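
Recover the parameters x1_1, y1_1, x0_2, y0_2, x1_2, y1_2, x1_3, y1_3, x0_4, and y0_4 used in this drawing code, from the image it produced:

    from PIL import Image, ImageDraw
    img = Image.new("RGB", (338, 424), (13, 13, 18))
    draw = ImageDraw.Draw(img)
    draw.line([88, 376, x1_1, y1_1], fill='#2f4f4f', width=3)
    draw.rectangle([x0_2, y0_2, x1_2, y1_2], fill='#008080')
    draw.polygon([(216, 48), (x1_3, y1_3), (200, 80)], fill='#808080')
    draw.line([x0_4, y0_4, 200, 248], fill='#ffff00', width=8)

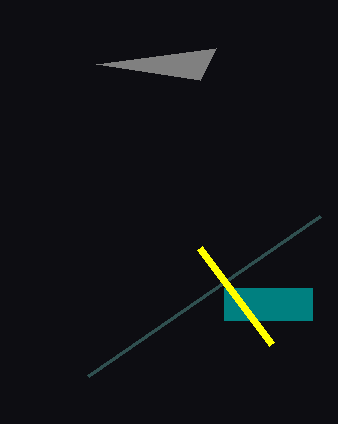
x1_1 = 320, y1_1 = 216, x0_2 = 224, y0_2 = 288, x1_2 = 312, y1_2 = 320, x1_3 = 96, y1_3 = 64, x0_4 = 272, y0_4 = 344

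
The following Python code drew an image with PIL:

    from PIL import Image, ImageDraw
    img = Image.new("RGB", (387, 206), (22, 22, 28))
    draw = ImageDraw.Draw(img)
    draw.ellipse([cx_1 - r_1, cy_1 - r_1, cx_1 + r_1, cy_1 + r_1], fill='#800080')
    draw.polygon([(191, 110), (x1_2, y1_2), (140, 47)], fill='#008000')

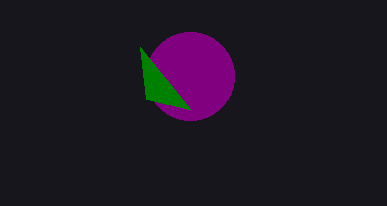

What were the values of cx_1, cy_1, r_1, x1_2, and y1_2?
cx_1 = 190; cy_1 = 76; r_1 = 44; x1_2 = 146; y1_2 = 99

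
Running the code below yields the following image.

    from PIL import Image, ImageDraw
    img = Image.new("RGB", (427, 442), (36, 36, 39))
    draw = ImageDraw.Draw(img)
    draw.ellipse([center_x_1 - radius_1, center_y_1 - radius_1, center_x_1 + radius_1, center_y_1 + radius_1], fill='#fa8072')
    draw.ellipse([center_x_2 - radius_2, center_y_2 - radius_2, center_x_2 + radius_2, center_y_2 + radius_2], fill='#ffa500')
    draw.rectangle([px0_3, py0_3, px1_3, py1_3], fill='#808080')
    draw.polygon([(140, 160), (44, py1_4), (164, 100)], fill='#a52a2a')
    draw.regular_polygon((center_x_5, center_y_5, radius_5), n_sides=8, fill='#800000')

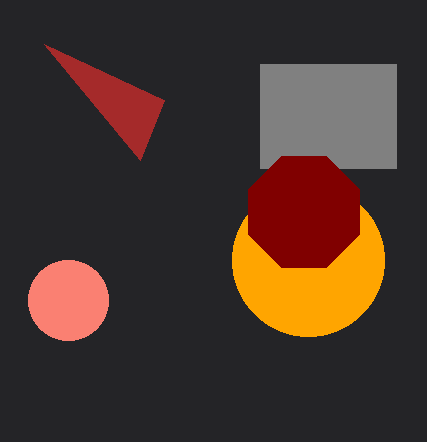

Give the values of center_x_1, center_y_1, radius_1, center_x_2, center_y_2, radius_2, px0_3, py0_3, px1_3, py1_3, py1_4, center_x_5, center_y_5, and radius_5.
center_x_1 = 68; center_y_1 = 300; radius_1 = 40; center_x_2 = 308; center_y_2 = 260; radius_2 = 76; px0_3 = 260; py0_3 = 64; px1_3 = 396; py1_3 = 168; py1_4 = 44; center_x_5 = 304; center_y_5 = 212; radius_5 = 60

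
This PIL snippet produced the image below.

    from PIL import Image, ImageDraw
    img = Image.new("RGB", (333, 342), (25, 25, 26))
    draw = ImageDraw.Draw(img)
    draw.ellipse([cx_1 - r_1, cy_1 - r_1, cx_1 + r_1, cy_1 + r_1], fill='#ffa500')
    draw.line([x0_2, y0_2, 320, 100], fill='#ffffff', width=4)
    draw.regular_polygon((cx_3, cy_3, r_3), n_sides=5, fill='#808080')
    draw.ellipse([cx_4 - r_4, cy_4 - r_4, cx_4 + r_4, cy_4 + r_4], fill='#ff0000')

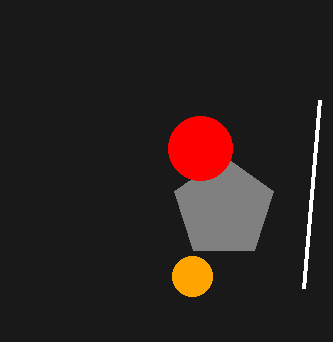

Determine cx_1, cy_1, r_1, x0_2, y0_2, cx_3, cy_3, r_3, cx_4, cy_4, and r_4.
cx_1 = 192
cy_1 = 276
r_1 = 20
x0_2 = 304
y0_2 = 288
cx_3 = 224
cy_3 = 208
r_3 = 52
cx_4 = 200
cy_4 = 148
r_4 = 32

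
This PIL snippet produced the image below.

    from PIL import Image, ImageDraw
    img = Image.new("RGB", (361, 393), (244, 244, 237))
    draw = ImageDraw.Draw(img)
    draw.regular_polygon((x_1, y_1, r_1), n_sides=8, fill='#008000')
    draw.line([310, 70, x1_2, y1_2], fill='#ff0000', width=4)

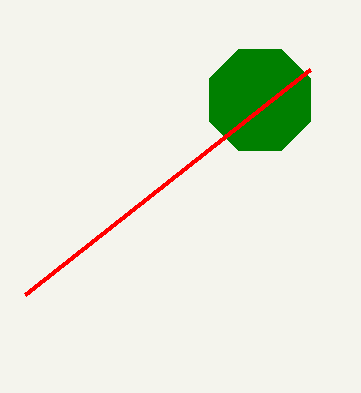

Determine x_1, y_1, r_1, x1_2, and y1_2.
x_1 = 260, y_1 = 100, r_1 = 55, x1_2 = 25, y1_2 = 295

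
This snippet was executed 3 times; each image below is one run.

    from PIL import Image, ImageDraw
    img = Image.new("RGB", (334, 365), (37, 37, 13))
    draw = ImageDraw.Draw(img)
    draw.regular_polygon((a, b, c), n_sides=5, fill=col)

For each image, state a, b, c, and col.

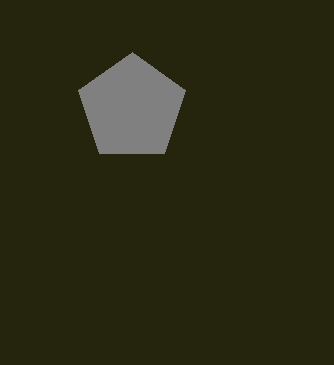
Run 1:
a = 132
b = 108
c = 56
col = 'gray'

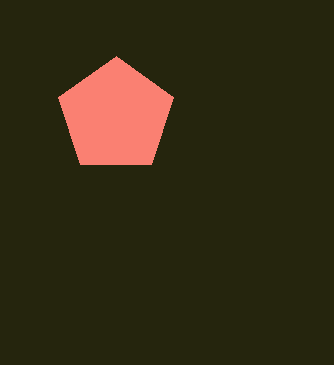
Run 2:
a = 116, b = 116, c = 60, col = 'salmon'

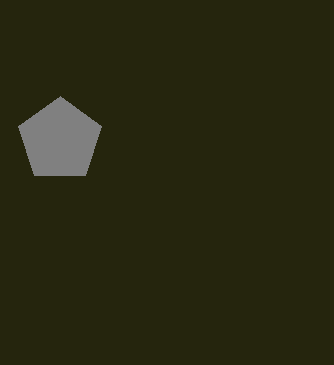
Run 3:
a = 60
b = 140
c = 44
col = 'gray'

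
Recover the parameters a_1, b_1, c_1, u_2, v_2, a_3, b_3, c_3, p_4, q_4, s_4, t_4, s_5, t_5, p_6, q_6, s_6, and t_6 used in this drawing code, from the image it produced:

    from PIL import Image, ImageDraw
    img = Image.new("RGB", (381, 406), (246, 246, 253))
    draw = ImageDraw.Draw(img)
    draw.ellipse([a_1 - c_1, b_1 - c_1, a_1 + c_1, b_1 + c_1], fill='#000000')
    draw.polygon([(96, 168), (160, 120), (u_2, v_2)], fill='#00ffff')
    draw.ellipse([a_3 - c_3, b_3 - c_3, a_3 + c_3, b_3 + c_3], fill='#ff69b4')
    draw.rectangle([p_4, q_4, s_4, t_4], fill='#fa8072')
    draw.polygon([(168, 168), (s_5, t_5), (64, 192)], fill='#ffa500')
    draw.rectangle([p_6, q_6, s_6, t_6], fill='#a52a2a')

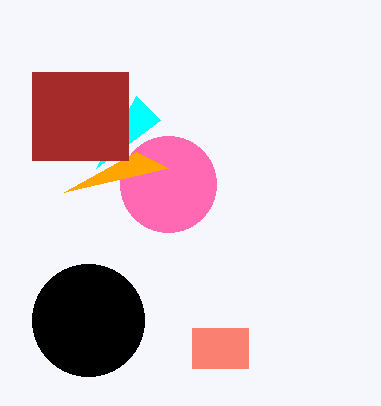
a_1 = 88
b_1 = 320
c_1 = 56
u_2 = 136
v_2 = 96
a_3 = 168
b_3 = 184
c_3 = 48
p_4 = 192
q_4 = 328
s_4 = 248
t_4 = 368
s_5 = 136
t_5 = 152
p_6 = 32
q_6 = 72
s_6 = 128
t_6 = 160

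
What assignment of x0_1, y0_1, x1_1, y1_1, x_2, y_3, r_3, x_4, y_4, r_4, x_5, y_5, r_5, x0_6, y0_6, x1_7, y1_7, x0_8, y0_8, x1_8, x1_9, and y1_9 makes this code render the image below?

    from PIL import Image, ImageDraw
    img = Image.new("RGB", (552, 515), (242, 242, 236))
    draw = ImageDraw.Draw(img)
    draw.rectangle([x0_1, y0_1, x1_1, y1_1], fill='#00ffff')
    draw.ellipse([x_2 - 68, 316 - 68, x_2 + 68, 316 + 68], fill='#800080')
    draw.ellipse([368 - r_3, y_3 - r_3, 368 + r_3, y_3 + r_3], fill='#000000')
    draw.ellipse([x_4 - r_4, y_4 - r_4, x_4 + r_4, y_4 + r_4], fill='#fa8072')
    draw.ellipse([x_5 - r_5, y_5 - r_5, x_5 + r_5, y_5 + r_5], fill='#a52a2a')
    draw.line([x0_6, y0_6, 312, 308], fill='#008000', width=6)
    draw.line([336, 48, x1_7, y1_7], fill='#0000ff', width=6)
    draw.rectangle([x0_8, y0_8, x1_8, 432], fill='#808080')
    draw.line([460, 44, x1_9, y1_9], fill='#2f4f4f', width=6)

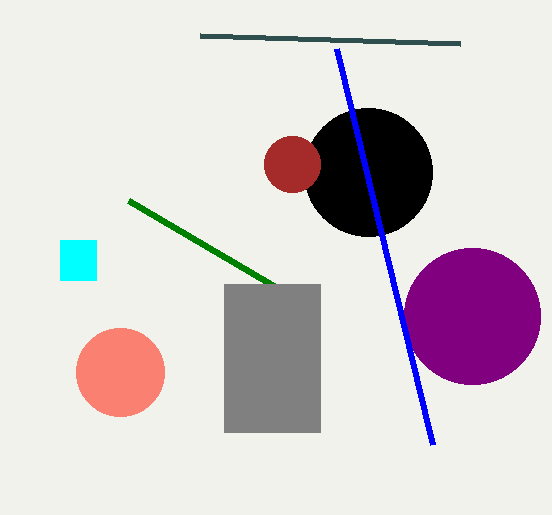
x0_1 = 60; y0_1 = 240; x1_1 = 96; y1_1 = 280; x_2 = 472; y_3 = 172; r_3 = 64; x_4 = 120; y_4 = 372; r_4 = 44; x_5 = 292; y_5 = 164; r_5 = 28; x0_6 = 128; y0_6 = 200; x1_7 = 432; y1_7 = 444; x0_8 = 224; y0_8 = 284; x1_8 = 320; x1_9 = 200; y1_9 = 36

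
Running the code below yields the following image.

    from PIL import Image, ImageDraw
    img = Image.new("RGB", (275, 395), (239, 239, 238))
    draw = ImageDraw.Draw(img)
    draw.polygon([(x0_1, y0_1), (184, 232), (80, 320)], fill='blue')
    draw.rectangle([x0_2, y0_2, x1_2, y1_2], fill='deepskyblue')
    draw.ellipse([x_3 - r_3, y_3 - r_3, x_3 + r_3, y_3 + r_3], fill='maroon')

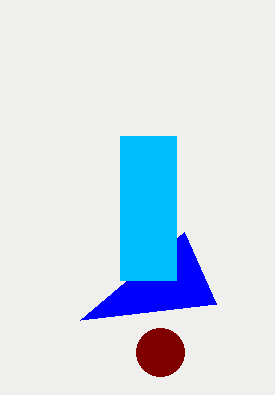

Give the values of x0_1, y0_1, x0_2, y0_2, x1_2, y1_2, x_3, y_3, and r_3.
x0_1 = 216, y0_1 = 304, x0_2 = 120, y0_2 = 136, x1_2 = 176, y1_2 = 280, x_3 = 160, y_3 = 352, r_3 = 24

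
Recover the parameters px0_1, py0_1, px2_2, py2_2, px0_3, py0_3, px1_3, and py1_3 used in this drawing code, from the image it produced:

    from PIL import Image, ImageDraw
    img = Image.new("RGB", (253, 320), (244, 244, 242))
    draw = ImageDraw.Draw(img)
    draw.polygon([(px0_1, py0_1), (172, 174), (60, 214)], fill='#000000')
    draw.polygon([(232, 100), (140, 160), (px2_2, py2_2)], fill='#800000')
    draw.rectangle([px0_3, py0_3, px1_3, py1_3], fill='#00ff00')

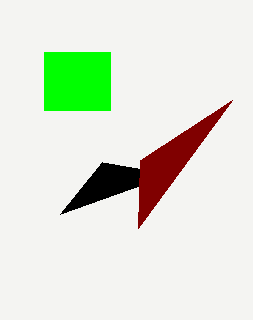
px0_1 = 102, py0_1 = 162, px2_2 = 138, py2_2 = 228, px0_3 = 44, py0_3 = 52, px1_3 = 110, py1_3 = 110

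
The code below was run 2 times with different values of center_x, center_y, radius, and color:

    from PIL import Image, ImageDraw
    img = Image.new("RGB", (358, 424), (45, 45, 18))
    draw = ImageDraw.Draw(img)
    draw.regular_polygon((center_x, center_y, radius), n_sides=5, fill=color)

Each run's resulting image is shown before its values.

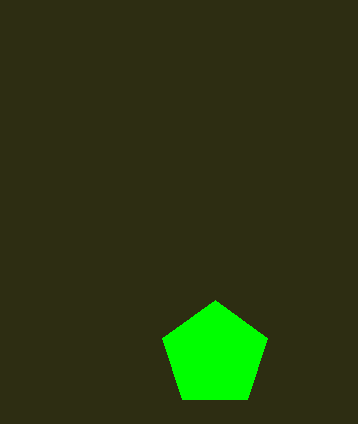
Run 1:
center_x = 215, center_y = 355, radius = 55, color = 'lime'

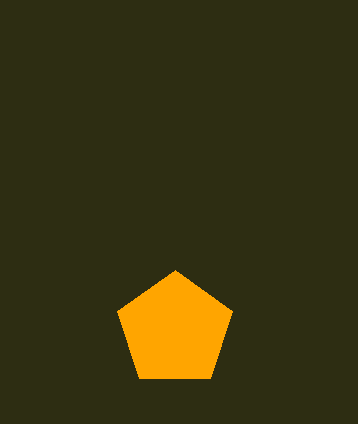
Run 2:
center_x = 175; center_y = 330; radius = 60; color = 'orange'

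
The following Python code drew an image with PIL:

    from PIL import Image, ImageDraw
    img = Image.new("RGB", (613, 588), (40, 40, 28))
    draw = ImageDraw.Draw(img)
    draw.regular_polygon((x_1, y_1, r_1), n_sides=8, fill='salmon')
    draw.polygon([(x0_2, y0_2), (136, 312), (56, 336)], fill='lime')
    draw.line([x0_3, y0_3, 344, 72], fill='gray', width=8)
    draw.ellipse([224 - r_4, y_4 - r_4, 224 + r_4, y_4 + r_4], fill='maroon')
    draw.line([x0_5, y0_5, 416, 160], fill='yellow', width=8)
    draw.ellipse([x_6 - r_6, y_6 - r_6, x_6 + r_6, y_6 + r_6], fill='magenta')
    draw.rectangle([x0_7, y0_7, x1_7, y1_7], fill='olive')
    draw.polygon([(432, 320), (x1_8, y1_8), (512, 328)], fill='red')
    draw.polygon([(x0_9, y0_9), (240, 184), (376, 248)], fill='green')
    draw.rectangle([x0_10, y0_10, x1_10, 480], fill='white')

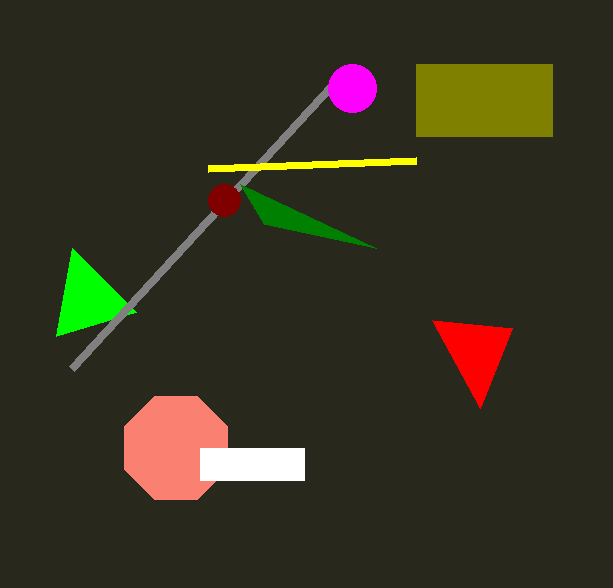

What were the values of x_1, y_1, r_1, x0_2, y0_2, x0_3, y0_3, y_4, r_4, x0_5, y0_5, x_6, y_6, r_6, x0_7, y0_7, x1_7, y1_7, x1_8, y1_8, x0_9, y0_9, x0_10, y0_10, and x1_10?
x_1 = 176, y_1 = 448, r_1 = 56, x0_2 = 72, y0_2 = 248, x0_3 = 72, y0_3 = 368, y_4 = 200, r_4 = 16, x0_5 = 208, y0_5 = 168, x_6 = 352, y_6 = 88, r_6 = 24, x0_7 = 416, y0_7 = 64, x1_7 = 552, y1_7 = 136, x1_8 = 480, y1_8 = 408, x0_9 = 264, y0_9 = 224, x0_10 = 200, y0_10 = 448, x1_10 = 304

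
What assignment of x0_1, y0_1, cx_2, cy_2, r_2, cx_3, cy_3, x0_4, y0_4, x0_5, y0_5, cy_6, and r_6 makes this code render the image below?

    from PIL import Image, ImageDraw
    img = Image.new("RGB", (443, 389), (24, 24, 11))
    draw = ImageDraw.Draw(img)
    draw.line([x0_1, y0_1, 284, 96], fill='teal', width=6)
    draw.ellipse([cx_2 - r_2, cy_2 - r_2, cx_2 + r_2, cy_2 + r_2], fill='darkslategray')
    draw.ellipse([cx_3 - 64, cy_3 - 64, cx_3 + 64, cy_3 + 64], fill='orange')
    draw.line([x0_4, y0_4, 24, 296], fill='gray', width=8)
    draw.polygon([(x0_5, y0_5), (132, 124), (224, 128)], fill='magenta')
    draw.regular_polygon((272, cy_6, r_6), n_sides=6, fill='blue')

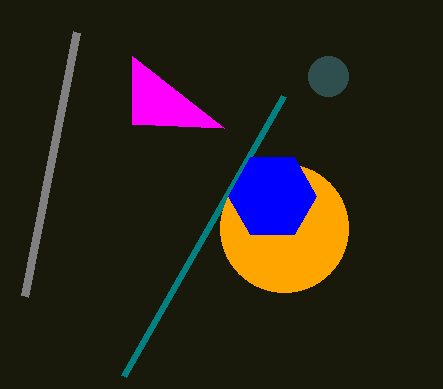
x0_1 = 124
y0_1 = 376
cx_2 = 328
cy_2 = 76
r_2 = 20
cx_3 = 284
cy_3 = 228
x0_4 = 76
y0_4 = 32
x0_5 = 132
y0_5 = 56
cy_6 = 196
r_6 = 44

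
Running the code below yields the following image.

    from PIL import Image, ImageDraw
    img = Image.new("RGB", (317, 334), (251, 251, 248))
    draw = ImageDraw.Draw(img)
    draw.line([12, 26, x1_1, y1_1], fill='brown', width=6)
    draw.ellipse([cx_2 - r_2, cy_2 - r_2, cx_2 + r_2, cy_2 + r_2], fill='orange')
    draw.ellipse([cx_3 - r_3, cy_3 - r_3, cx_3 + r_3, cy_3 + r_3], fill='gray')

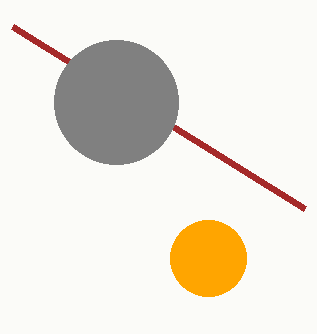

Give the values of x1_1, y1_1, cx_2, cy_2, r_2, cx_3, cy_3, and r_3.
x1_1 = 304
y1_1 = 208
cx_2 = 208
cy_2 = 258
r_2 = 38
cx_3 = 116
cy_3 = 102
r_3 = 62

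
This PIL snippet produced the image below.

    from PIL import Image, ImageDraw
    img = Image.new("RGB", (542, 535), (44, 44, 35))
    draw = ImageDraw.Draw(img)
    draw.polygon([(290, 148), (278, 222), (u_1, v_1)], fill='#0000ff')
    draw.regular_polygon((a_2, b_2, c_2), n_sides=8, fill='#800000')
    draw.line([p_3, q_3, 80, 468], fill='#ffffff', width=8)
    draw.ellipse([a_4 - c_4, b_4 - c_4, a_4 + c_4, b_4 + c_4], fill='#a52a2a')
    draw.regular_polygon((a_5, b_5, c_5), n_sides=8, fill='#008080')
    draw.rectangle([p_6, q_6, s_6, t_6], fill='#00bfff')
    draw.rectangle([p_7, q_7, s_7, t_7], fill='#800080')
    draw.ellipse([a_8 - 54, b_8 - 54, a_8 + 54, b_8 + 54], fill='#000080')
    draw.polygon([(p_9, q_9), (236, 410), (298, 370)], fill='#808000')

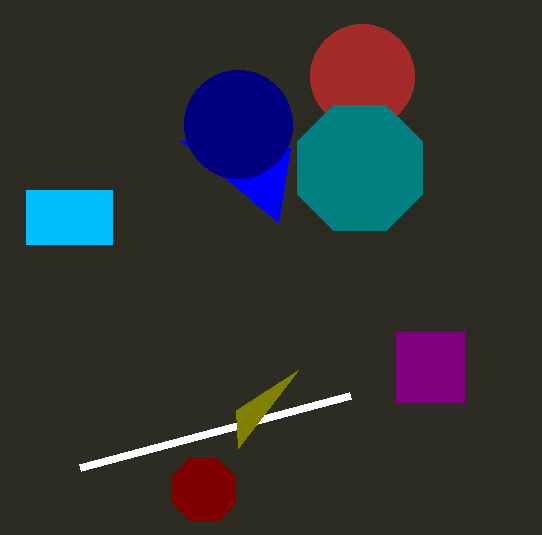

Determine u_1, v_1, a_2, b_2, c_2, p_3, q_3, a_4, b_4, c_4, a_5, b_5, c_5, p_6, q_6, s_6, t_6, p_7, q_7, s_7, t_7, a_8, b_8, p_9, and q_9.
u_1 = 180
v_1 = 140
a_2 = 204
b_2 = 490
c_2 = 34
p_3 = 350
q_3 = 396
a_4 = 362
b_4 = 76
c_4 = 52
a_5 = 360
b_5 = 168
c_5 = 68
p_6 = 26
q_6 = 190
s_6 = 112
t_6 = 244
p_7 = 396
q_7 = 332
s_7 = 464
t_7 = 402
a_8 = 238
b_8 = 124
p_9 = 238
q_9 = 448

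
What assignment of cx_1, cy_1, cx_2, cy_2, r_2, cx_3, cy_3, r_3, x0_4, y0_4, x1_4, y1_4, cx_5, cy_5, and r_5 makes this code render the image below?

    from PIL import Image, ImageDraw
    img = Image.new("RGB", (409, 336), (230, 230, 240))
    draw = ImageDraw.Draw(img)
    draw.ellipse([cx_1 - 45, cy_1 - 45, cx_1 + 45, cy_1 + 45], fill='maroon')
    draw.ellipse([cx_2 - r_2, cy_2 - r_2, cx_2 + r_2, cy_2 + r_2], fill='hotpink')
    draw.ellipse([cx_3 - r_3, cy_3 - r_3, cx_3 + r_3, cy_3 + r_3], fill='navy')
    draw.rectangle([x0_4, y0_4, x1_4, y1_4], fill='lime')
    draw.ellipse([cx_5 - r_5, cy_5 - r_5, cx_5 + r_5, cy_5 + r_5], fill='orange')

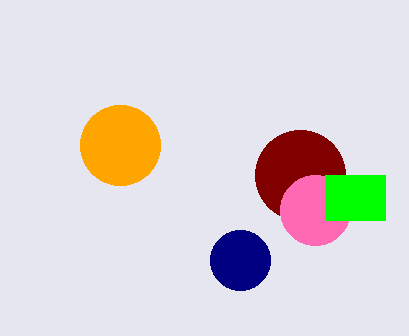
cx_1 = 300; cy_1 = 175; cx_2 = 315; cy_2 = 210; r_2 = 35; cx_3 = 240; cy_3 = 260; r_3 = 30; x0_4 = 325; y0_4 = 175; x1_4 = 385; y1_4 = 220; cx_5 = 120; cy_5 = 145; r_5 = 40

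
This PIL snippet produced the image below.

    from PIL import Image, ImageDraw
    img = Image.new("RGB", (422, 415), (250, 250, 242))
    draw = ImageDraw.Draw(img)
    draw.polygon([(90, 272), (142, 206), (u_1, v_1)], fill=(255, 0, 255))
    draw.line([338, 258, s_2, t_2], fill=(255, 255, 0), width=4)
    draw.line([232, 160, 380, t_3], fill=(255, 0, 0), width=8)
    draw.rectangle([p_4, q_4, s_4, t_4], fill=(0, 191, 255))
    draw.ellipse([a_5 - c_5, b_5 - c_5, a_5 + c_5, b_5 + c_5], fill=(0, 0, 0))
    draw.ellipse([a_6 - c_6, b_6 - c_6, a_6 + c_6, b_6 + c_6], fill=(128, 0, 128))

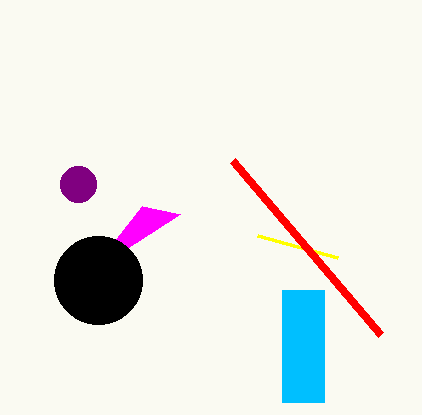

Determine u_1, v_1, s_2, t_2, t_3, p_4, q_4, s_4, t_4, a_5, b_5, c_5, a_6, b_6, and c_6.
u_1 = 180
v_1 = 214
s_2 = 258
t_2 = 236
t_3 = 334
p_4 = 282
q_4 = 290
s_4 = 324
t_4 = 402
a_5 = 98
b_5 = 280
c_5 = 44
a_6 = 78
b_6 = 184
c_6 = 18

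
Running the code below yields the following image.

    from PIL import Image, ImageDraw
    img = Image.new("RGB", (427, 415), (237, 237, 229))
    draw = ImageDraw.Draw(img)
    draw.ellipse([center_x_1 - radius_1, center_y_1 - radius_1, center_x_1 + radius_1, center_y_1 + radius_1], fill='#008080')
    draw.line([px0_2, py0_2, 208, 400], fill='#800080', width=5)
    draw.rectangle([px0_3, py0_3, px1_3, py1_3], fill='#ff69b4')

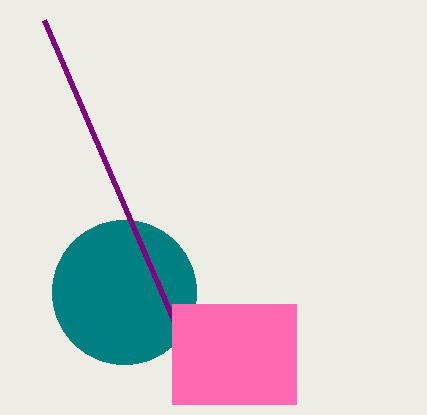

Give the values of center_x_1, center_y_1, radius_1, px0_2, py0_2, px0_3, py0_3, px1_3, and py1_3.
center_x_1 = 124, center_y_1 = 292, radius_1 = 72, px0_2 = 44, py0_2 = 20, px0_3 = 172, py0_3 = 304, px1_3 = 296, py1_3 = 404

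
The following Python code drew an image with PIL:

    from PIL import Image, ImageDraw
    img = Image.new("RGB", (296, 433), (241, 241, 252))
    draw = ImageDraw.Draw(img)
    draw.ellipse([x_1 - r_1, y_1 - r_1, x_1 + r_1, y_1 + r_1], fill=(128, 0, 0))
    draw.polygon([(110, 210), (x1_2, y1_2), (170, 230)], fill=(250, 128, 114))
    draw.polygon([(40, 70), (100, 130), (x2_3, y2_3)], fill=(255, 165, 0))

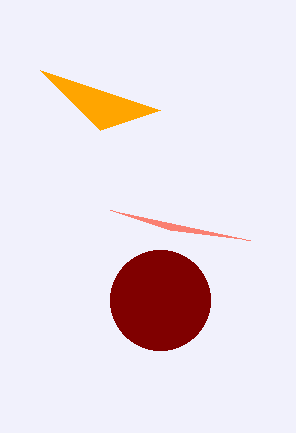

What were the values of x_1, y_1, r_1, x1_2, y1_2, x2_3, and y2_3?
x_1 = 160
y_1 = 300
r_1 = 50
x1_2 = 250
y1_2 = 240
x2_3 = 160
y2_3 = 110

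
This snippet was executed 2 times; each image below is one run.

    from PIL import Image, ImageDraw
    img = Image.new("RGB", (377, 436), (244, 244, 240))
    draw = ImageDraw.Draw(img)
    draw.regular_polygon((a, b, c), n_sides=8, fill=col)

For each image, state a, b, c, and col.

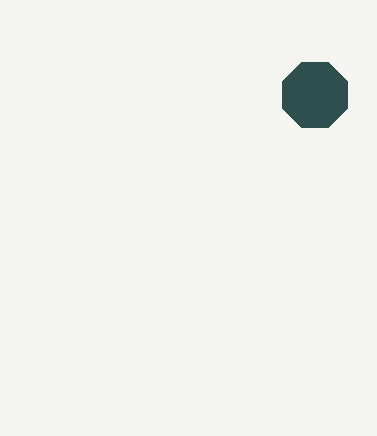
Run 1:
a = 315, b = 95, c = 35, col = 'darkslategray'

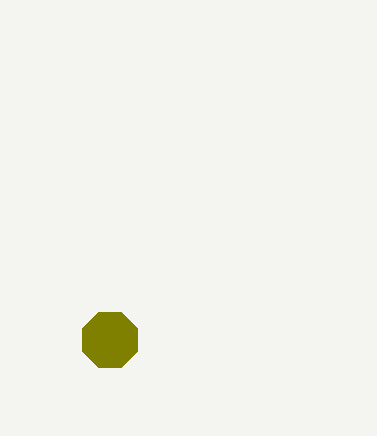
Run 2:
a = 110, b = 340, c = 30, col = 'olive'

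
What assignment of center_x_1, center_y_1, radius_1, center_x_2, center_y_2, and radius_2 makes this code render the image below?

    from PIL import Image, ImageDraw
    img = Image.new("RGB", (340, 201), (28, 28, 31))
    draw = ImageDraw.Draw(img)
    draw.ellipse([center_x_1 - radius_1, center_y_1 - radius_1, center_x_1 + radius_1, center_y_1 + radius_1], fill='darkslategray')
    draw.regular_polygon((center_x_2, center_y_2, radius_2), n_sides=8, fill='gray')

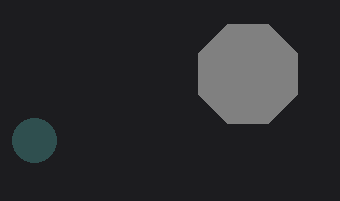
center_x_1 = 34
center_y_1 = 140
radius_1 = 22
center_x_2 = 248
center_y_2 = 74
radius_2 = 54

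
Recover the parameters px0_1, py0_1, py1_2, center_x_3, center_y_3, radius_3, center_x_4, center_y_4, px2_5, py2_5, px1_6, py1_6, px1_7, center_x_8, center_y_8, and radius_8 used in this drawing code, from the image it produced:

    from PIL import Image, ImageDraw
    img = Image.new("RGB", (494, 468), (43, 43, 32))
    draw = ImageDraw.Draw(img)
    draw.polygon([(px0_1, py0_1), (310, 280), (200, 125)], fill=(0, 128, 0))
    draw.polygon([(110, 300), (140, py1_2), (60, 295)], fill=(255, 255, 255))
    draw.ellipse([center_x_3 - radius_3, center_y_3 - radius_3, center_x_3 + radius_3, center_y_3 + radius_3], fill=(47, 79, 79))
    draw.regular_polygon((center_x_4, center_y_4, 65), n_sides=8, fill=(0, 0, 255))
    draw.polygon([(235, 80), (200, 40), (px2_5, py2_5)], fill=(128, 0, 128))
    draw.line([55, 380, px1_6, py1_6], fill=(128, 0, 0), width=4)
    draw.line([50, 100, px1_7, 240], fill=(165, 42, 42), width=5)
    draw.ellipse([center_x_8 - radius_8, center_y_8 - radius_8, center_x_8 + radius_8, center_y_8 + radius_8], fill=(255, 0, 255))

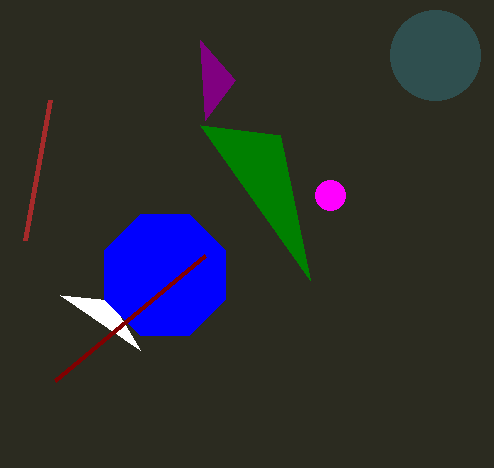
px0_1 = 280
py0_1 = 135
py1_2 = 350
center_x_3 = 435
center_y_3 = 55
radius_3 = 45
center_x_4 = 165
center_y_4 = 275
px2_5 = 205
py2_5 = 120
px1_6 = 205
py1_6 = 255
px1_7 = 25
center_x_8 = 330
center_y_8 = 195
radius_8 = 15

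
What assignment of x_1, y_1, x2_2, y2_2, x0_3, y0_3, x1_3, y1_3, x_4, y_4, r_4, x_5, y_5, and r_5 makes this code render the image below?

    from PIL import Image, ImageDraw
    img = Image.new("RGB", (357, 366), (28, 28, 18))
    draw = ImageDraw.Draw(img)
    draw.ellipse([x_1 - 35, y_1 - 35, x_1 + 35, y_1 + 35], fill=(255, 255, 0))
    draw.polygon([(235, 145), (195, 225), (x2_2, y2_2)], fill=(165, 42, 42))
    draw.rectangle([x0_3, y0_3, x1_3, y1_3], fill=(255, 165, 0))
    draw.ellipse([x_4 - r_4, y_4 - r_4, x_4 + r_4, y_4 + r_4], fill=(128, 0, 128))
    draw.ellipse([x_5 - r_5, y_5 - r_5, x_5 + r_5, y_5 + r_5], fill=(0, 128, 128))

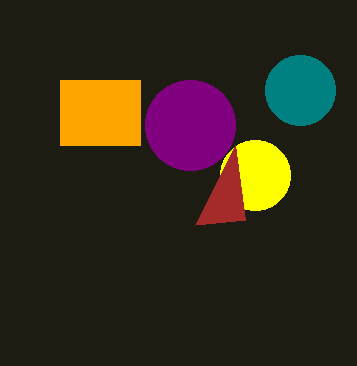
x_1 = 255
y_1 = 175
x2_2 = 245
y2_2 = 220
x0_3 = 60
y0_3 = 80
x1_3 = 140
y1_3 = 145
x_4 = 190
y_4 = 125
r_4 = 45
x_5 = 300
y_5 = 90
r_5 = 35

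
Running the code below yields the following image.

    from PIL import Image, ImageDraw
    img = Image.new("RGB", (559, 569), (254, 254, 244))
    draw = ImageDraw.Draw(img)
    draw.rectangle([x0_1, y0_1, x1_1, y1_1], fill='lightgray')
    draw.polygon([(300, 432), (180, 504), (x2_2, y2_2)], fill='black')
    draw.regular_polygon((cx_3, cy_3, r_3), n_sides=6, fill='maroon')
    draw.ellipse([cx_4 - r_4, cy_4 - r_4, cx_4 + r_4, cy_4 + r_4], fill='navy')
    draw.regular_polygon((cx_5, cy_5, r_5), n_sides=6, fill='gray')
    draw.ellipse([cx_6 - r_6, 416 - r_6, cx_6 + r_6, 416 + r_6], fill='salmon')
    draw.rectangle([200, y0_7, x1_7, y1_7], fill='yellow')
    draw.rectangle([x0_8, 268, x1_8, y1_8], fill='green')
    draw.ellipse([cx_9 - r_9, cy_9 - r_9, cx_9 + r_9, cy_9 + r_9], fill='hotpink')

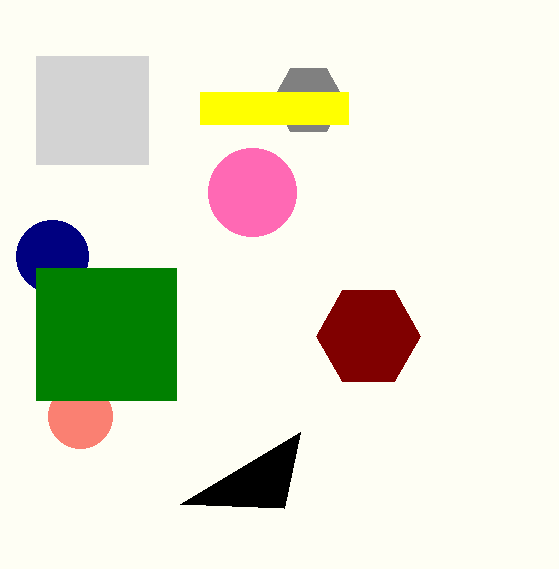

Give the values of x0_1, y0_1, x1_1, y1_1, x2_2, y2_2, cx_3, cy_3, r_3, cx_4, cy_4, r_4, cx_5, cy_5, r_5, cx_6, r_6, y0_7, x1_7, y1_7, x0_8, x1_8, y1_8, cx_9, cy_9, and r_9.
x0_1 = 36
y0_1 = 56
x1_1 = 148
y1_1 = 164
x2_2 = 284
y2_2 = 508
cx_3 = 368
cy_3 = 336
r_3 = 52
cx_4 = 52
cy_4 = 256
r_4 = 36
cx_5 = 308
cy_5 = 100
r_5 = 36
cx_6 = 80
r_6 = 32
y0_7 = 92
x1_7 = 348
y1_7 = 124
x0_8 = 36
x1_8 = 176
y1_8 = 400
cx_9 = 252
cy_9 = 192
r_9 = 44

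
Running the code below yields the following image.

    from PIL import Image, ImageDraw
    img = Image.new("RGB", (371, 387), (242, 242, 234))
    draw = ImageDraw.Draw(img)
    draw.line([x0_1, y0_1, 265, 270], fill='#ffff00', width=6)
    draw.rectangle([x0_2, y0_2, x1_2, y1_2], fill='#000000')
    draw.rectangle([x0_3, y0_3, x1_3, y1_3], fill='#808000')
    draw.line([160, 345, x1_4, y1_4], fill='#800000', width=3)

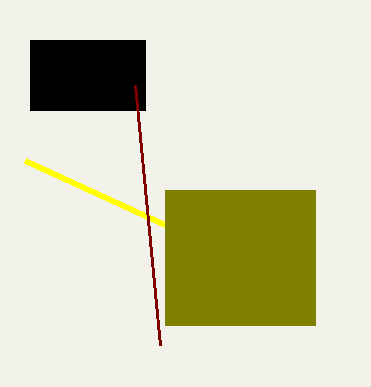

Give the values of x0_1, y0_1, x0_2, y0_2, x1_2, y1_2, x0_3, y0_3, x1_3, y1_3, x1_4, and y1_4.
x0_1 = 25, y0_1 = 160, x0_2 = 30, y0_2 = 40, x1_2 = 145, y1_2 = 110, x0_3 = 165, y0_3 = 190, x1_3 = 315, y1_3 = 325, x1_4 = 135, y1_4 = 85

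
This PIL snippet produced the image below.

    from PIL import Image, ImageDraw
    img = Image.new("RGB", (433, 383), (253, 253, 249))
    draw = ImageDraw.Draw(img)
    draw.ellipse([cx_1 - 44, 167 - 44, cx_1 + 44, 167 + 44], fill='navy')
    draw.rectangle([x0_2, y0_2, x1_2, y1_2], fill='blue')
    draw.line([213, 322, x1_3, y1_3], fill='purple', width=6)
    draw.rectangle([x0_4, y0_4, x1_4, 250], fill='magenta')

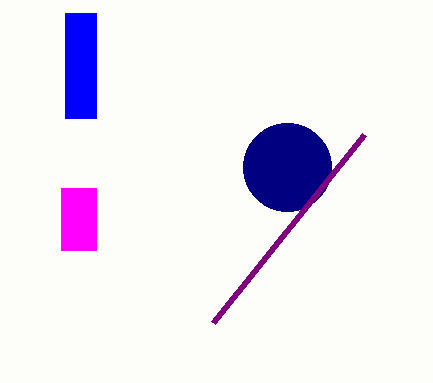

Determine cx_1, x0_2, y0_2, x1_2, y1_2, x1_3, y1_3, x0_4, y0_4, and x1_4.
cx_1 = 287, x0_2 = 65, y0_2 = 13, x1_2 = 96, y1_2 = 118, x1_3 = 364, y1_3 = 134, x0_4 = 61, y0_4 = 188, x1_4 = 96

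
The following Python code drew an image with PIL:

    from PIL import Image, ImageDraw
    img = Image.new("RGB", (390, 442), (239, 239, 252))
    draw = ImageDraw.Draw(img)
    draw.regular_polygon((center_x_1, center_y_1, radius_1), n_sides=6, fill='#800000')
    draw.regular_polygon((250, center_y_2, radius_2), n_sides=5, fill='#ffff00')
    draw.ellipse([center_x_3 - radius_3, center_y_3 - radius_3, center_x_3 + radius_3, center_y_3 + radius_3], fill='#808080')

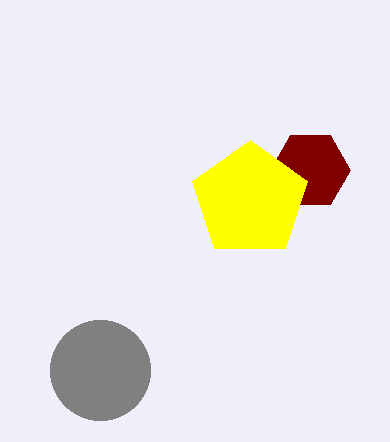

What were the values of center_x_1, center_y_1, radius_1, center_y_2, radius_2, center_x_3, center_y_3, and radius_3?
center_x_1 = 310
center_y_1 = 170
radius_1 = 40
center_y_2 = 200
radius_2 = 60
center_x_3 = 100
center_y_3 = 370
radius_3 = 50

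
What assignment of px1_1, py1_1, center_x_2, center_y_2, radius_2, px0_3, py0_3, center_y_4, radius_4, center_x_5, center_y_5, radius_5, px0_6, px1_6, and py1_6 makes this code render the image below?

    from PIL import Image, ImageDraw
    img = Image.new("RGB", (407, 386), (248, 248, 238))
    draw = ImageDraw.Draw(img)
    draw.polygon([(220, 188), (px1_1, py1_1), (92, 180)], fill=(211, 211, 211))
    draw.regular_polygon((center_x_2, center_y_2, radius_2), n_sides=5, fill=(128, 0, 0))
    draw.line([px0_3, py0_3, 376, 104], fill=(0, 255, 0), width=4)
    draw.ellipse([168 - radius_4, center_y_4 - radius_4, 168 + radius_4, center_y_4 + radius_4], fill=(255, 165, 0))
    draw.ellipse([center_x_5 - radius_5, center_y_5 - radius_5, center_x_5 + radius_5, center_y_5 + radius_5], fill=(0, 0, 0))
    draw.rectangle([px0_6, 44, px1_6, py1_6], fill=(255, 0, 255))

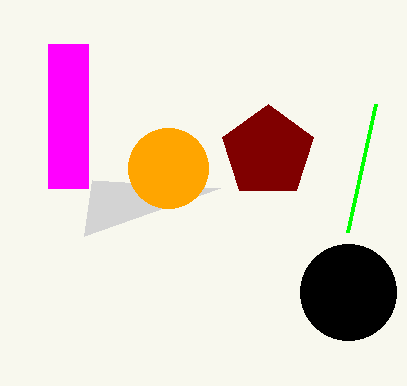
px1_1 = 84; py1_1 = 236; center_x_2 = 268; center_y_2 = 152; radius_2 = 48; px0_3 = 348; py0_3 = 232; center_y_4 = 168; radius_4 = 40; center_x_5 = 348; center_y_5 = 292; radius_5 = 48; px0_6 = 48; px1_6 = 88; py1_6 = 188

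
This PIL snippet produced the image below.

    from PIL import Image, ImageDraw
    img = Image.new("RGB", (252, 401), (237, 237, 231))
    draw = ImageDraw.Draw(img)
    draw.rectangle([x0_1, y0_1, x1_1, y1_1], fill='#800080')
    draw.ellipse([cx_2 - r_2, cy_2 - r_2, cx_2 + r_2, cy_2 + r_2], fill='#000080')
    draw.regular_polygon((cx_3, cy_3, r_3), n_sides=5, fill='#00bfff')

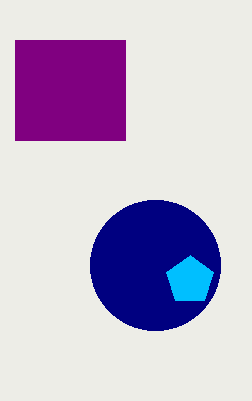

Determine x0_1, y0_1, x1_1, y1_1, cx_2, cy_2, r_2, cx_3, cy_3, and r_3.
x0_1 = 15; y0_1 = 40; x1_1 = 125; y1_1 = 140; cx_2 = 155; cy_2 = 265; r_2 = 65; cx_3 = 190; cy_3 = 280; r_3 = 25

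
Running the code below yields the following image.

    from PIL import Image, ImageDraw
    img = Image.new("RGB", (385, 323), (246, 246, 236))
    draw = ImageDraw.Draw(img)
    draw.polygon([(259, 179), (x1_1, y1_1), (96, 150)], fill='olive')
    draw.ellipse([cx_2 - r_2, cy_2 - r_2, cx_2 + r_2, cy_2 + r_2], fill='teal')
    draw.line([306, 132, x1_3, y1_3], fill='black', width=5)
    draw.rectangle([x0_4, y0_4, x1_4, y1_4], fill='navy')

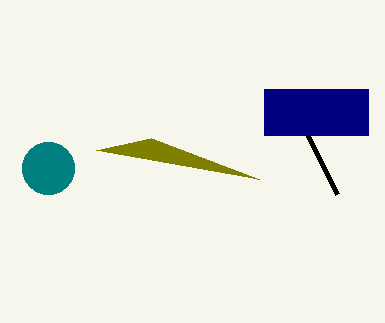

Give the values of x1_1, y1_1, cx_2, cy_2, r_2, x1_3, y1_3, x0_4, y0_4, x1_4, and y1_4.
x1_1 = 151; y1_1 = 138; cx_2 = 48; cy_2 = 168; r_2 = 26; x1_3 = 337; y1_3 = 194; x0_4 = 264; y0_4 = 89; x1_4 = 368; y1_4 = 135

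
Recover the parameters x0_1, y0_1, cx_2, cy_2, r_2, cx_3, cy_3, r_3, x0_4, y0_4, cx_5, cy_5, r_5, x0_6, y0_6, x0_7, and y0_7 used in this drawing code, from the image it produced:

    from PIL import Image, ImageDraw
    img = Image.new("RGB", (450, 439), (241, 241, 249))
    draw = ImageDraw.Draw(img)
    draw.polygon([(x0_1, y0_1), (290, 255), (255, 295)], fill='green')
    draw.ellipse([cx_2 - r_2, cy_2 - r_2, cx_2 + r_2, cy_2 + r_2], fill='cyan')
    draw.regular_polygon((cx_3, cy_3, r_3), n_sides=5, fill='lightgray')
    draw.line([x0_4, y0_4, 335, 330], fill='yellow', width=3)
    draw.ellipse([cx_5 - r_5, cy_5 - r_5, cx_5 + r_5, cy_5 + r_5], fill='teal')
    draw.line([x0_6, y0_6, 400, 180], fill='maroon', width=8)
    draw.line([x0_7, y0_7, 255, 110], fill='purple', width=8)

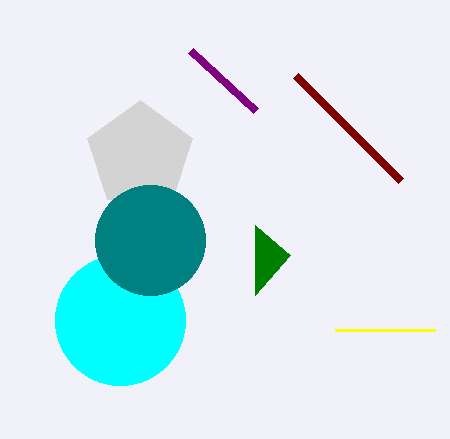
x0_1 = 255
y0_1 = 225
cx_2 = 120
cy_2 = 320
r_2 = 65
cx_3 = 140
cy_3 = 155
r_3 = 55
x0_4 = 435
y0_4 = 330
cx_5 = 150
cy_5 = 240
r_5 = 55
x0_6 = 295
y0_6 = 75
x0_7 = 190
y0_7 = 50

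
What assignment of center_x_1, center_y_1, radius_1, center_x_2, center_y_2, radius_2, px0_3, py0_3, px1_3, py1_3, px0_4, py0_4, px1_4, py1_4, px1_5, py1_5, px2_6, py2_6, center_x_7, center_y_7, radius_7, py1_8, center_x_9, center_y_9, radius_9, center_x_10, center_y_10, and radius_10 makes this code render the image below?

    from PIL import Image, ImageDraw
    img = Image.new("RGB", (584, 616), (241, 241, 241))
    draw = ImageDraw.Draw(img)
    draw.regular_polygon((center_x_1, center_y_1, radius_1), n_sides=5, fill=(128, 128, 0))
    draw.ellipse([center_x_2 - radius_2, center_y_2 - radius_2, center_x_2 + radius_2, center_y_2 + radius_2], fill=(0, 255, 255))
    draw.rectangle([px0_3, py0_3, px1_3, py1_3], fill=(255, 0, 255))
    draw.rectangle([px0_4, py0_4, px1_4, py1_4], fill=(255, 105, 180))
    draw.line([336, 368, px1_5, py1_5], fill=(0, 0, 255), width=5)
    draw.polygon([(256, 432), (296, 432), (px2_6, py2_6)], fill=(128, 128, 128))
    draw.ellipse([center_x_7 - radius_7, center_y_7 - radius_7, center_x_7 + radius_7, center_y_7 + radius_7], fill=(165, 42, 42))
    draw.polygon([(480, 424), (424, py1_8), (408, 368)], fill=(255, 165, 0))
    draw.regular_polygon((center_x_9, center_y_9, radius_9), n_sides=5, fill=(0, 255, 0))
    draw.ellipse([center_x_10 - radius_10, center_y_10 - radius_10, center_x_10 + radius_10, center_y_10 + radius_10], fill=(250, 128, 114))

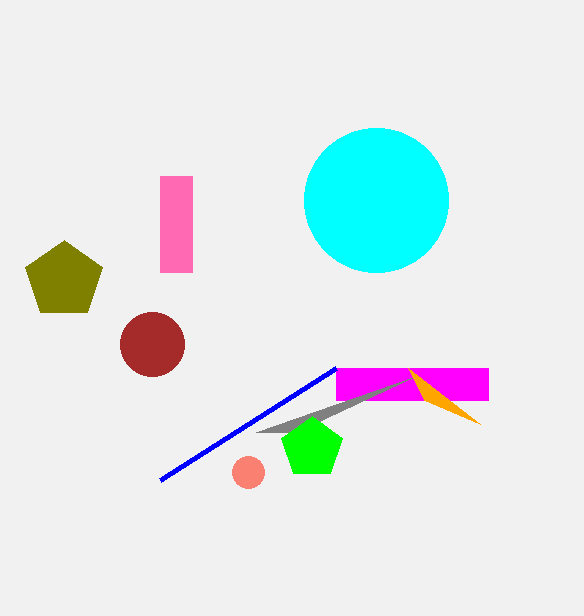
center_x_1 = 64
center_y_1 = 280
radius_1 = 40
center_x_2 = 376
center_y_2 = 200
radius_2 = 72
px0_3 = 336
py0_3 = 368
px1_3 = 488
py1_3 = 400
px0_4 = 160
py0_4 = 176
px1_4 = 192
py1_4 = 272
px1_5 = 160
py1_5 = 480
px2_6 = 416
py2_6 = 376
center_x_7 = 152
center_y_7 = 344
radius_7 = 32
py1_8 = 400
center_x_9 = 312
center_y_9 = 448
radius_9 = 32
center_x_10 = 248
center_y_10 = 472
radius_10 = 16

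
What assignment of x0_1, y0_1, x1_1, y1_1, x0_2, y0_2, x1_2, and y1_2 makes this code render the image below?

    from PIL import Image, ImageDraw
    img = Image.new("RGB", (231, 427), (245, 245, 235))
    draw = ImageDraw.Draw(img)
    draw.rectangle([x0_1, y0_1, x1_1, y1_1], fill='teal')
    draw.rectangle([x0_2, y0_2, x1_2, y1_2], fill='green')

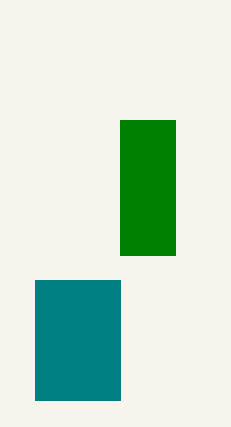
x0_1 = 35; y0_1 = 280; x1_1 = 120; y1_1 = 400; x0_2 = 120; y0_2 = 120; x1_2 = 175; y1_2 = 255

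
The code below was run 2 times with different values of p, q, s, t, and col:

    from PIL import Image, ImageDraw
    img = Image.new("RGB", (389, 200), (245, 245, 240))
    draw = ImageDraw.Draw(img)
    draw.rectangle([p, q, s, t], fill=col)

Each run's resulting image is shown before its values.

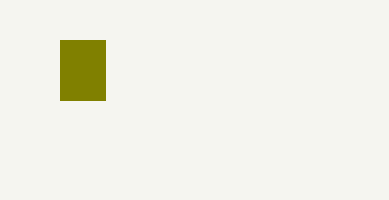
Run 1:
p = 60
q = 40
s = 105
t = 100
col = 'olive'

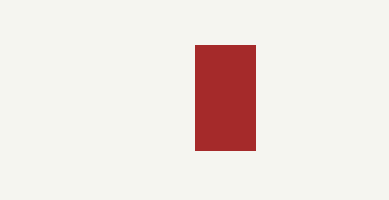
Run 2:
p = 195, q = 45, s = 255, t = 150, col = 'brown'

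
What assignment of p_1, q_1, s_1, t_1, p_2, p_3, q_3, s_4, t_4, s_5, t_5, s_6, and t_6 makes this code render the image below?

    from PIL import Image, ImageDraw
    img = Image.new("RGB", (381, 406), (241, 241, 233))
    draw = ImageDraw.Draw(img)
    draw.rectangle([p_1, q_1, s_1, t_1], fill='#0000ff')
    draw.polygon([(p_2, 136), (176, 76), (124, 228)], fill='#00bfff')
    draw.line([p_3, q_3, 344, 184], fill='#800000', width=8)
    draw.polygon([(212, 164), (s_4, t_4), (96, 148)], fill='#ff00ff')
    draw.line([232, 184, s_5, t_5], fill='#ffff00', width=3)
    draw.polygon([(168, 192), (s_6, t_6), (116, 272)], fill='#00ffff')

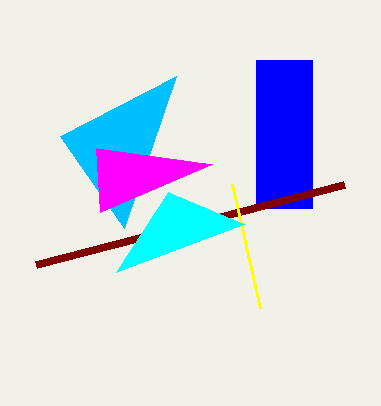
p_1 = 256, q_1 = 60, s_1 = 312, t_1 = 208, p_2 = 60, p_3 = 36, q_3 = 264, s_4 = 100, t_4 = 212, s_5 = 260, t_5 = 308, s_6 = 244, t_6 = 224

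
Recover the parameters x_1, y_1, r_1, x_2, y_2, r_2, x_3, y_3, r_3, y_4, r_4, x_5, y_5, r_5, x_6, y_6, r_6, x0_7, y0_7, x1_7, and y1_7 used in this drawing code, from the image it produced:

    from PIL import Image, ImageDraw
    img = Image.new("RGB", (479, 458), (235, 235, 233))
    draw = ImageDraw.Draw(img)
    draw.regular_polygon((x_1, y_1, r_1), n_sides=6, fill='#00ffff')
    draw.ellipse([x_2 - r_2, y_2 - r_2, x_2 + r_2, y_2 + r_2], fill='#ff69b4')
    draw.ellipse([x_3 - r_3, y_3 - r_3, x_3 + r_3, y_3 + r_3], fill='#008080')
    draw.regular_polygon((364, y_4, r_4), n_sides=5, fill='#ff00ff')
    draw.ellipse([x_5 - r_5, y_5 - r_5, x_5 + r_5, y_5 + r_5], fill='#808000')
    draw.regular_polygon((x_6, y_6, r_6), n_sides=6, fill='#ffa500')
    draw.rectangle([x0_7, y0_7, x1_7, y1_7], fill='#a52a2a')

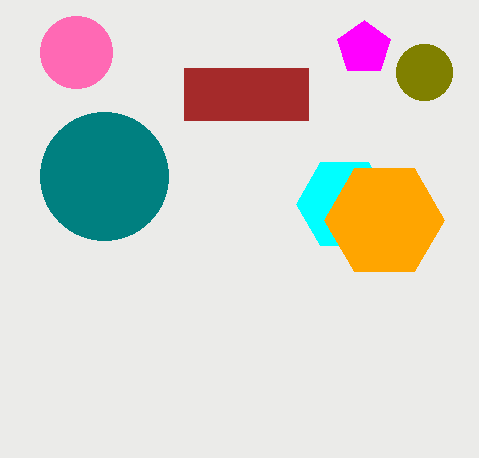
x_1 = 344; y_1 = 204; r_1 = 48; x_2 = 76; y_2 = 52; r_2 = 36; x_3 = 104; y_3 = 176; r_3 = 64; y_4 = 48; r_4 = 28; x_5 = 424; y_5 = 72; r_5 = 28; x_6 = 384; y_6 = 220; r_6 = 60; x0_7 = 184; y0_7 = 68; x1_7 = 308; y1_7 = 120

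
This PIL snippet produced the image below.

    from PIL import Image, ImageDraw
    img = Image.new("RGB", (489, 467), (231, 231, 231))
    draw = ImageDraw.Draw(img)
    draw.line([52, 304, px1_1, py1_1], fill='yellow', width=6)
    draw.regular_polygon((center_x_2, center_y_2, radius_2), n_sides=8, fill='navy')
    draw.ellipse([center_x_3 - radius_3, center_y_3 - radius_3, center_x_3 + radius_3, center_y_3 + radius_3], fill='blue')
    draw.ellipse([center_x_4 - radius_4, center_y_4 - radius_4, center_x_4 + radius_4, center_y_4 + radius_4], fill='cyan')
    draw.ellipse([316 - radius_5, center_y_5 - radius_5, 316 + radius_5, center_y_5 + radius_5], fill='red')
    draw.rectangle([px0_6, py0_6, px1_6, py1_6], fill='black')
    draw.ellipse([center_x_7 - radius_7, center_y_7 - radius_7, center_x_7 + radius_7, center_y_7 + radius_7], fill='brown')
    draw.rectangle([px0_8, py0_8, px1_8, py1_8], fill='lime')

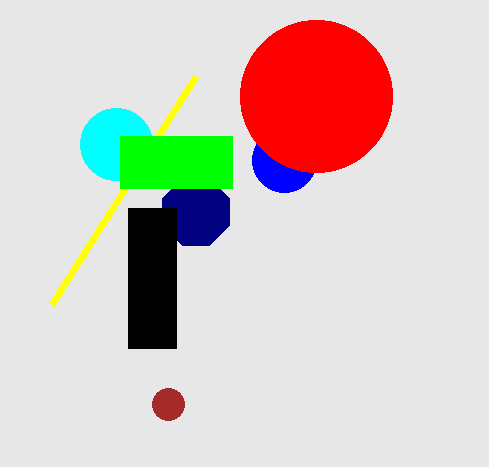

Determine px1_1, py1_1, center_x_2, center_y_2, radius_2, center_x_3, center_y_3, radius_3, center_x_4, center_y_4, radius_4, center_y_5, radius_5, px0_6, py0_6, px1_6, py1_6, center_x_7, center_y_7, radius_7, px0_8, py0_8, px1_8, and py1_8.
px1_1 = 196, py1_1 = 76, center_x_2 = 196, center_y_2 = 212, radius_2 = 36, center_x_3 = 284, center_y_3 = 160, radius_3 = 32, center_x_4 = 116, center_y_4 = 144, radius_4 = 36, center_y_5 = 96, radius_5 = 76, px0_6 = 128, py0_6 = 208, px1_6 = 176, py1_6 = 348, center_x_7 = 168, center_y_7 = 404, radius_7 = 16, px0_8 = 120, py0_8 = 136, px1_8 = 232, py1_8 = 188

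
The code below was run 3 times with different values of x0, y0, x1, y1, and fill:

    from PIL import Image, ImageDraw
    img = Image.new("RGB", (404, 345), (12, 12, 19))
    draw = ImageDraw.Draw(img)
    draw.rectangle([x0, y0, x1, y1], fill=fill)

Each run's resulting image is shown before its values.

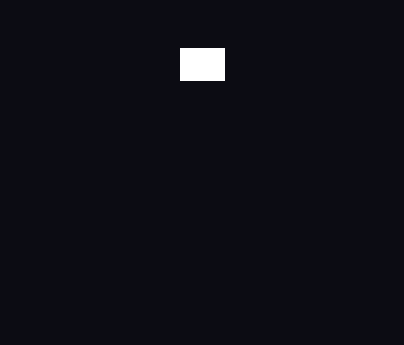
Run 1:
x0 = 180; y0 = 48; x1 = 224; y1 = 80; fill = 'white'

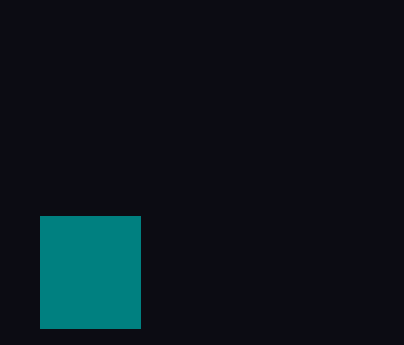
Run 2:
x0 = 40; y0 = 216; x1 = 140; y1 = 328; fill = 'teal'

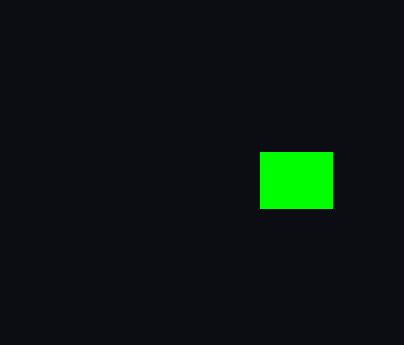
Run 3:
x0 = 260, y0 = 152, x1 = 332, y1 = 208, fill = 'lime'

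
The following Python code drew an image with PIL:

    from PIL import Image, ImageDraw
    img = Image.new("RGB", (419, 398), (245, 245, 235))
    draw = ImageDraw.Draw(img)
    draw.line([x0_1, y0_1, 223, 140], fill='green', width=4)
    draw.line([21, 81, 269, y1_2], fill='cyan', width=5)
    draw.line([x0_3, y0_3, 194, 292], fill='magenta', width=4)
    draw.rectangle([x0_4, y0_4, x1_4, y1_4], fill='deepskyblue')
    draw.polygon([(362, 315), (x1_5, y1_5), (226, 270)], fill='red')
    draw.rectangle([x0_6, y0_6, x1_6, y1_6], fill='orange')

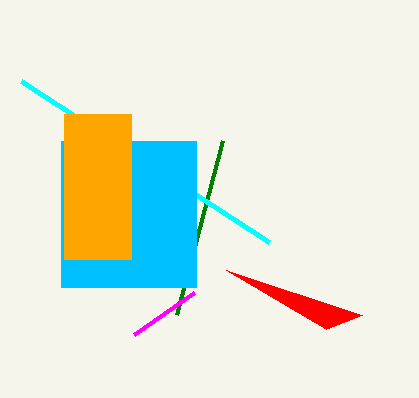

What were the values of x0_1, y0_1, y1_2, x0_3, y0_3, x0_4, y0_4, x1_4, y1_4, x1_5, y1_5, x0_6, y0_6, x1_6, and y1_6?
x0_1 = 177
y0_1 = 314
y1_2 = 242
x0_3 = 134
y0_3 = 334
x0_4 = 61
y0_4 = 141
x1_4 = 196
y1_4 = 287
x1_5 = 326
y1_5 = 329
x0_6 = 64
y0_6 = 114
x1_6 = 131
y1_6 = 259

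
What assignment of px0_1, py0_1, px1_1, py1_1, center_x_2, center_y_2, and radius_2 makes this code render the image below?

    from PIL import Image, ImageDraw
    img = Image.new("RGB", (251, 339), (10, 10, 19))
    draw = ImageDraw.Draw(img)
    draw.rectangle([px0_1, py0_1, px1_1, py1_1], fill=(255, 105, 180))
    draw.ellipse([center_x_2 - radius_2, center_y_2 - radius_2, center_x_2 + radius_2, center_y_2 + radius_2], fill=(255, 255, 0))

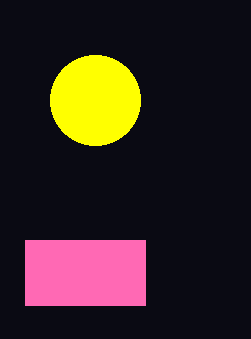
px0_1 = 25; py0_1 = 240; px1_1 = 145; py1_1 = 305; center_x_2 = 95; center_y_2 = 100; radius_2 = 45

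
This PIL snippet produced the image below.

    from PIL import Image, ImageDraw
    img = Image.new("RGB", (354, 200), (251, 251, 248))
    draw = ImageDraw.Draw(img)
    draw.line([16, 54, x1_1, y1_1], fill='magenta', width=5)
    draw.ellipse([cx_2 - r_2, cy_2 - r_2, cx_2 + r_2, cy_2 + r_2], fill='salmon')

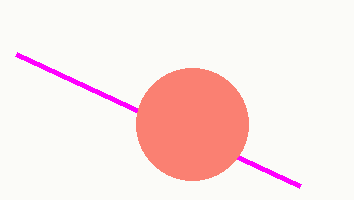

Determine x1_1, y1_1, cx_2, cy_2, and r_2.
x1_1 = 300, y1_1 = 186, cx_2 = 192, cy_2 = 124, r_2 = 56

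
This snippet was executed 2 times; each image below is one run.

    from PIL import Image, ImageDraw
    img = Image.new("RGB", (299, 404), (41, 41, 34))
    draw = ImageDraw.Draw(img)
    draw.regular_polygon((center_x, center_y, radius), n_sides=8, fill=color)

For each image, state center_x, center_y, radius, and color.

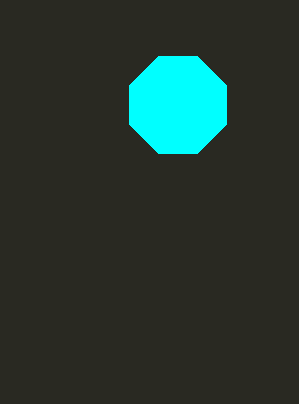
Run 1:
center_x = 178; center_y = 105; radius = 52; color = 'cyan'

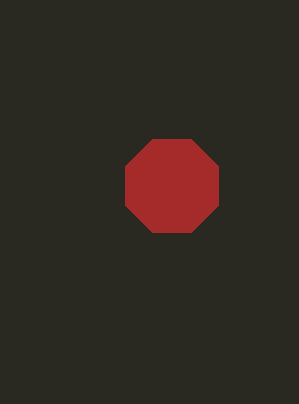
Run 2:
center_x = 172
center_y = 186
radius = 50
color = 'brown'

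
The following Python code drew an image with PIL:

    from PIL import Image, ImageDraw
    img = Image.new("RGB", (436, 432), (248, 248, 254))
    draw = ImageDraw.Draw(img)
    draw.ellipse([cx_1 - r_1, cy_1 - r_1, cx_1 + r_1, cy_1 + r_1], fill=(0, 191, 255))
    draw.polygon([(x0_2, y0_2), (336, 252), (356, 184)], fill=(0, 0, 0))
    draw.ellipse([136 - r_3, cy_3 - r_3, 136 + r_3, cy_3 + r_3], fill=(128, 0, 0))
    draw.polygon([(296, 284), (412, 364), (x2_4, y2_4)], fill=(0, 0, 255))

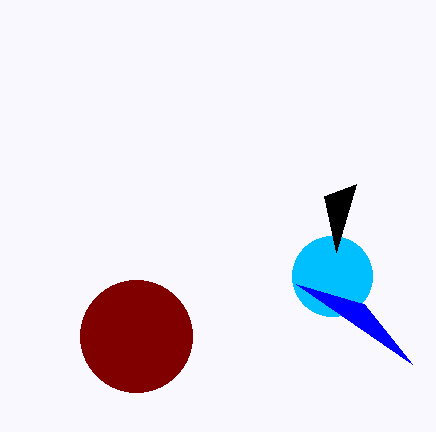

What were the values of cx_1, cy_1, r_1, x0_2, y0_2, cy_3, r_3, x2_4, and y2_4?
cx_1 = 332
cy_1 = 276
r_1 = 40
x0_2 = 324
y0_2 = 196
cy_3 = 336
r_3 = 56
x2_4 = 364
y2_4 = 304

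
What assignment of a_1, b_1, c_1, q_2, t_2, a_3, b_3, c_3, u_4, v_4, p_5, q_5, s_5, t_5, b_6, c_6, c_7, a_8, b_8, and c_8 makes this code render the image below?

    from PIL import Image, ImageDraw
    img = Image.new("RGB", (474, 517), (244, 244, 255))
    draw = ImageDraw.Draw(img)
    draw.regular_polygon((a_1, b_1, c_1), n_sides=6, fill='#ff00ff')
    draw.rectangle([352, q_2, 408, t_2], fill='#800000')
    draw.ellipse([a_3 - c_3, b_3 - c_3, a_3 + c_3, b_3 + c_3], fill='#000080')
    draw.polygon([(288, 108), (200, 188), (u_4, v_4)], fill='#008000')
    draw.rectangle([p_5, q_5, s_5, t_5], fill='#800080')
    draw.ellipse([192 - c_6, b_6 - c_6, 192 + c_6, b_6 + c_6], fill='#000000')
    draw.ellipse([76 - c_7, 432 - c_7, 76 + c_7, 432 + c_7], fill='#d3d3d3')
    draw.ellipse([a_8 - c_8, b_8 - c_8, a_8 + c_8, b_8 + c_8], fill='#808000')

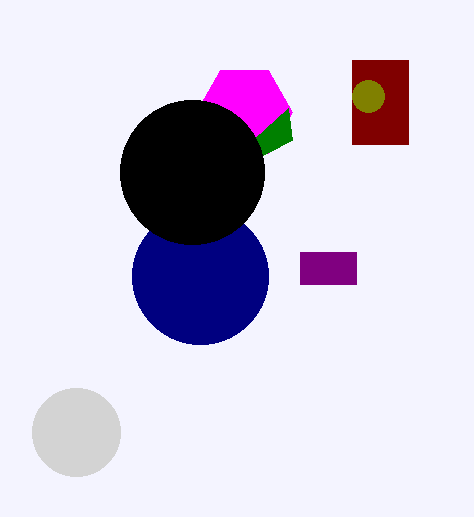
a_1 = 244; b_1 = 112; c_1 = 48; q_2 = 60; t_2 = 144; a_3 = 200; b_3 = 276; c_3 = 68; u_4 = 292; v_4 = 140; p_5 = 300; q_5 = 252; s_5 = 356; t_5 = 284; b_6 = 172; c_6 = 72; c_7 = 44; a_8 = 368; b_8 = 96; c_8 = 16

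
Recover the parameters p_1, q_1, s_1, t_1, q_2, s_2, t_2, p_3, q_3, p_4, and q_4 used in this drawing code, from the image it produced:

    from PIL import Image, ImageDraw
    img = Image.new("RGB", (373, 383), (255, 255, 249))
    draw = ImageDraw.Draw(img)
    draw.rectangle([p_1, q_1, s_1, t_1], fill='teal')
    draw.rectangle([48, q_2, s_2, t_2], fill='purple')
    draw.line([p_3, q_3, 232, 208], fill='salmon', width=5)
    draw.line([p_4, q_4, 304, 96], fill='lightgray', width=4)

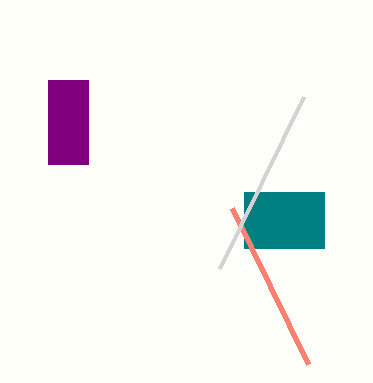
p_1 = 244, q_1 = 192, s_1 = 324, t_1 = 248, q_2 = 80, s_2 = 88, t_2 = 164, p_3 = 308, q_3 = 364, p_4 = 220, q_4 = 268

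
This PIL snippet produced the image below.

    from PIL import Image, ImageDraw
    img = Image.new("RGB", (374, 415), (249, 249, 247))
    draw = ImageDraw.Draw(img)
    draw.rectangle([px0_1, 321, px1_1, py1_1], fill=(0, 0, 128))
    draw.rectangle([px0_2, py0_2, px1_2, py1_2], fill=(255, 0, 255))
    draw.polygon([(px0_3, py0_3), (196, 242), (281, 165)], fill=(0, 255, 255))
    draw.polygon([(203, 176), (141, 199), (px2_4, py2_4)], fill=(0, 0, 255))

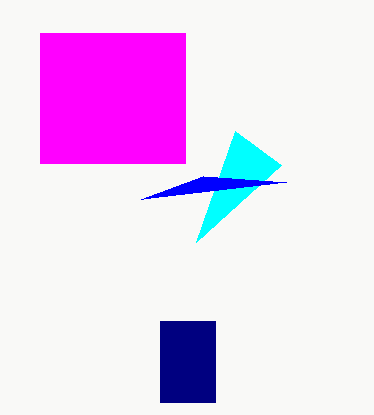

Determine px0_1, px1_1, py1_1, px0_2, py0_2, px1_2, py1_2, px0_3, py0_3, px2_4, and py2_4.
px0_1 = 160
px1_1 = 215
py1_1 = 402
px0_2 = 40
py0_2 = 33
px1_2 = 185
py1_2 = 163
px0_3 = 235
py0_3 = 131
px2_4 = 286
py2_4 = 182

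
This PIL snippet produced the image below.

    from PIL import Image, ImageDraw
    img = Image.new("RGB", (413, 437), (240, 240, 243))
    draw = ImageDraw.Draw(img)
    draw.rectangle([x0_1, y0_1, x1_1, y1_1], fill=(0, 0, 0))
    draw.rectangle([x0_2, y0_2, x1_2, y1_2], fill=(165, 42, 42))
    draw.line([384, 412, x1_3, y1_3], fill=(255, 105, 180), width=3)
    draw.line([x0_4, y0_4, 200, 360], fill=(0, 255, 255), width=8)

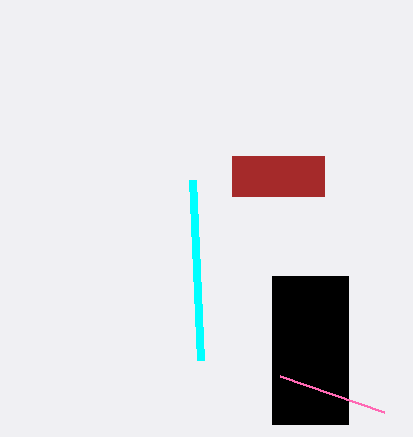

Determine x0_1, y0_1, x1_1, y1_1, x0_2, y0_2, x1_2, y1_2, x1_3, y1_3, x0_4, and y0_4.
x0_1 = 272
y0_1 = 276
x1_1 = 348
y1_1 = 424
x0_2 = 232
y0_2 = 156
x1_2 = 324
y1_2 = 196
x1_3 = 280
y1_3 = 376
x0_4 = 192
y0_4 = 180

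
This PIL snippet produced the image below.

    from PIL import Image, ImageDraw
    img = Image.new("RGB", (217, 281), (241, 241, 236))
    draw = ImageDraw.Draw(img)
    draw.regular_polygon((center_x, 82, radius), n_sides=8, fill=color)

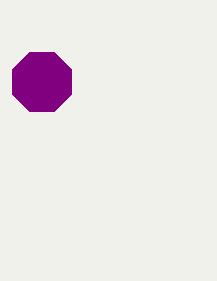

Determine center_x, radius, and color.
center_x = 42, radius = 32, color = 'purple'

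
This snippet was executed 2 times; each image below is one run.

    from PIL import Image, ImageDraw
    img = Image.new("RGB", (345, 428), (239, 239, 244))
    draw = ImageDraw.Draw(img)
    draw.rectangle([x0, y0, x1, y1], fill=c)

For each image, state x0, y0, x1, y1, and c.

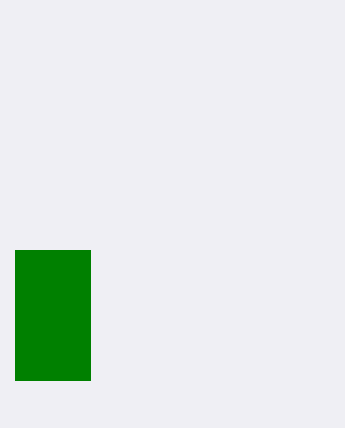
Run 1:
x0 = 15
y0 = 250
x1 = 90
y1 = 380
c = 'green'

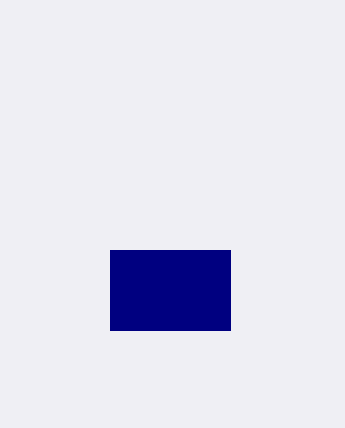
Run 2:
x0 = 110
y0 = 250
x1 = 230
y1 = 330
c = 'navy'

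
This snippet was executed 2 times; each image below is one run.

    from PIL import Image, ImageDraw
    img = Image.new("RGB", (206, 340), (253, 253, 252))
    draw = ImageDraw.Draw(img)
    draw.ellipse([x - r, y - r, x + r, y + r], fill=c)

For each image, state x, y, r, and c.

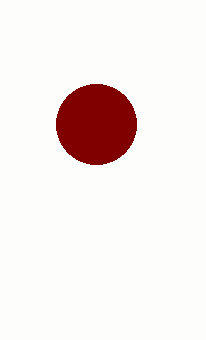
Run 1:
x = 96; y = 124; r = 40; c = 'maroon'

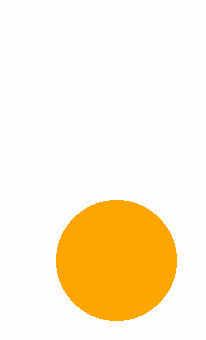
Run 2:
x = 116; y = 260; r = 60; c = 'orange'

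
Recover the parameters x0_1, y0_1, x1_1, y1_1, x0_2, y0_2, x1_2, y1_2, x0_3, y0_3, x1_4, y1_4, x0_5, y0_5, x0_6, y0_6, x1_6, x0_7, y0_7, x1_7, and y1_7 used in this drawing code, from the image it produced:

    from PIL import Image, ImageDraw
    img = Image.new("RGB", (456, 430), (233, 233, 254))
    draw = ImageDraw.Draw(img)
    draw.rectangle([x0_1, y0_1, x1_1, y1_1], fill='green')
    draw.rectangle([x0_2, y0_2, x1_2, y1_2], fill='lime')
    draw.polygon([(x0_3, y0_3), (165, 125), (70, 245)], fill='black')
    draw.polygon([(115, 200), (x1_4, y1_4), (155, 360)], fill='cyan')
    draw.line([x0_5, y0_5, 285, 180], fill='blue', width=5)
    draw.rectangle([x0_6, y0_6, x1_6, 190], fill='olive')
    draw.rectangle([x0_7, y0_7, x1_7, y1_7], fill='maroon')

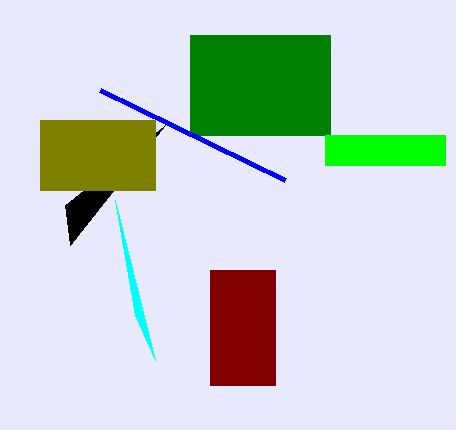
x0_1 = 190; y0_1 = 35; x1_1 = 330; y1_1 = 135; x0_2 = 325; y0_2 = 135; x1_2 = 445; y1_2 = 165; x0_3 = 65; y0_3 = 205; x1_4 = 135; y1_4 = 315; x0_5 = 100; y0_5 = 90; x0_6 = 40; y0_6 = 120; x1_6 = 155; x0_7 = 210; y0_7 = 270; x1_7 = 275; y1_7 = 385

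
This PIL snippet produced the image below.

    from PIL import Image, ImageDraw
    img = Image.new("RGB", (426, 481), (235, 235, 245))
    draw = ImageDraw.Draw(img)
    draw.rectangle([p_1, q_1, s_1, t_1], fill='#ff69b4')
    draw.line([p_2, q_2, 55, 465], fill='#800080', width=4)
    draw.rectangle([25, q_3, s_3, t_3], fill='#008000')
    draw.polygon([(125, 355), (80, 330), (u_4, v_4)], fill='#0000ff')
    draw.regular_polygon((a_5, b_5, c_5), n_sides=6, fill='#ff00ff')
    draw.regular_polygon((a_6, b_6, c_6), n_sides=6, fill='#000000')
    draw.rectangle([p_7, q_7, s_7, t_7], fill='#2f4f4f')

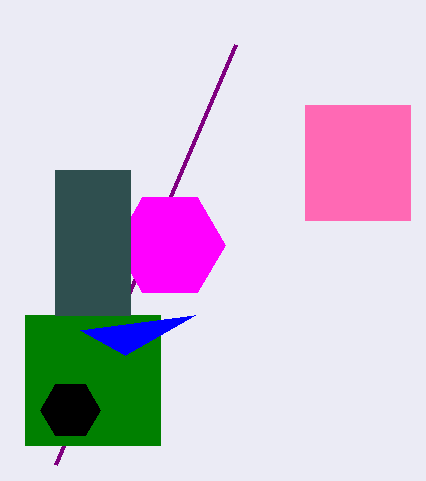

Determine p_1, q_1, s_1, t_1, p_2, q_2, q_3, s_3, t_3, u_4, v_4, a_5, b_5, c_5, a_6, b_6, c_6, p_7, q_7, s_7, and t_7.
p_1 = 305, q_1 = 105, s_1 = 410, t_1 = 220, p_2 = 235, q_2 = 45, q_3 = 315, s_3 = 160, t_3 = 445, u_4 = 195, v_4 = 315, a_5 = 170, b_5 = 245, c_5 = 55, a_6 = 70, b_6 = 410, c_6 = 30, p_7 = 55, q_7 = 170, s_7 = 130, t_7 = 315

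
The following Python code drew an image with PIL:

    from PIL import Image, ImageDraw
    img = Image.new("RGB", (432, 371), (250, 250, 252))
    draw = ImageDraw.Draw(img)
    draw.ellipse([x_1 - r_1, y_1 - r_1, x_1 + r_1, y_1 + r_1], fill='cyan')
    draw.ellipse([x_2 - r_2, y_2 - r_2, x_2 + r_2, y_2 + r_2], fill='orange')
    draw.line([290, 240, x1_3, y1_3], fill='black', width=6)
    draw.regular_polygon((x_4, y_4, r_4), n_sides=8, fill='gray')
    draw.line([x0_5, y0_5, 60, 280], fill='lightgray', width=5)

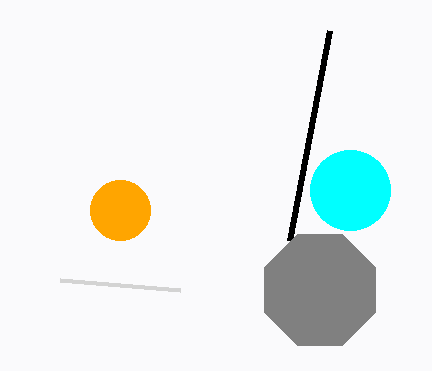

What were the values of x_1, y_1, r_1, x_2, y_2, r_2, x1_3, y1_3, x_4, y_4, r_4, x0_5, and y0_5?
x_1 = 350; y_1 = 190; r_1 = 40; x_2 = 120; y_2 = 210; r_2 = 30; x1_3 = 330; y1_3 = 30; x_4 = 320; y_4 = 290; r_4 = 60; x0_5 = 180; y0_5 = 290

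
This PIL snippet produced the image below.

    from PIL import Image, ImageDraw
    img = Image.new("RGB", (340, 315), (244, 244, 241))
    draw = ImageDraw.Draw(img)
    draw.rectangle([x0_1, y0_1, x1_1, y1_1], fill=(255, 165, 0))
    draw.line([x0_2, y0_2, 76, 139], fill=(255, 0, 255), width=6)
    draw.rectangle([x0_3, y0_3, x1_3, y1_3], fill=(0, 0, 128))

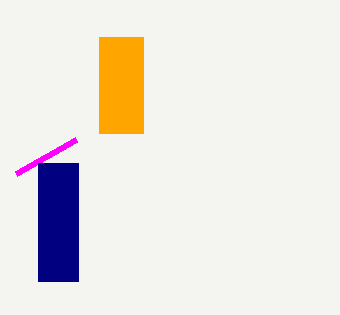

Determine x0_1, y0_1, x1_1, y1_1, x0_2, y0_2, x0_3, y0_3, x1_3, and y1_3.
x0_1 = 99, y0_1 = 37, x1_1 = 143, y1_1 = 133, x0_2 = 16, y0_2 = 173, x0_3 = 38, y0_3 = 163, x1_3 = 78, y1_3 = 281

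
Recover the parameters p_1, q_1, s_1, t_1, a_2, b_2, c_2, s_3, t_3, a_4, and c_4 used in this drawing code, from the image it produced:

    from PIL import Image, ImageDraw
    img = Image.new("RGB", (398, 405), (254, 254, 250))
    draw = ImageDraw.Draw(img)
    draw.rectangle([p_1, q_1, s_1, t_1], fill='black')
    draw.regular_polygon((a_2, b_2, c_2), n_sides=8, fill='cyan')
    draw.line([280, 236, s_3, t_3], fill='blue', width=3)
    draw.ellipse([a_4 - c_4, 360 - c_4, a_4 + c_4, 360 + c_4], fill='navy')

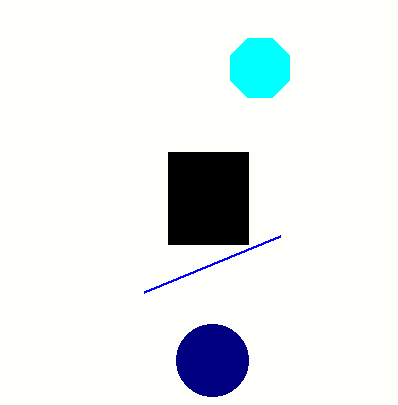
p_1 = 168, q_1 = 152, s_1 = 248, t_1 = 244, a_2 = 260, b_2 = 68, c_2 = 32, s_3 = 144, t_3 = 292, a_4 = 212, c_4 = 36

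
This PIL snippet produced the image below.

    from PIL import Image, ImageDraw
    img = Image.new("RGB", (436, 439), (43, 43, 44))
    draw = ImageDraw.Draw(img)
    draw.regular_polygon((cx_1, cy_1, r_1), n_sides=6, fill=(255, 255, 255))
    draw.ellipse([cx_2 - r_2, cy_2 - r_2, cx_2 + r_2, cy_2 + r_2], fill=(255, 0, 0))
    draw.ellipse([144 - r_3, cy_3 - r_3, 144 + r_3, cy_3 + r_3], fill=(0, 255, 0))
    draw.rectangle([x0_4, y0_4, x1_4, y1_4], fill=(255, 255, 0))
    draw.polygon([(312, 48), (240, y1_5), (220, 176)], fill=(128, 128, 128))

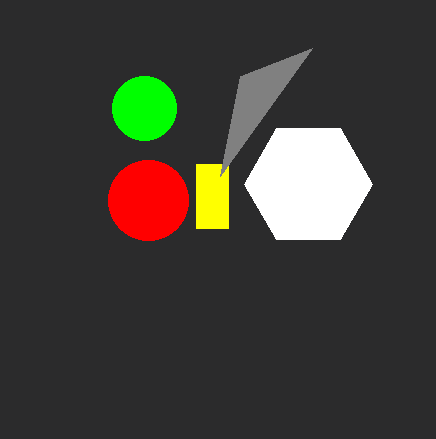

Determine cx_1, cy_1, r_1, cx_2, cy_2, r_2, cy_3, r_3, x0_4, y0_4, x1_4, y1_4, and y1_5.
cx_1 = 308
cy_1 = 184
r_1 = 64
cx_2 = 148
cy_2 = 200
r_2 = 40
cy_3 = 108
r_3 = 32
x0_4 = 196
y0_4 = 164
x1_4 = 228
y1_4 = 228
y1_5 = 76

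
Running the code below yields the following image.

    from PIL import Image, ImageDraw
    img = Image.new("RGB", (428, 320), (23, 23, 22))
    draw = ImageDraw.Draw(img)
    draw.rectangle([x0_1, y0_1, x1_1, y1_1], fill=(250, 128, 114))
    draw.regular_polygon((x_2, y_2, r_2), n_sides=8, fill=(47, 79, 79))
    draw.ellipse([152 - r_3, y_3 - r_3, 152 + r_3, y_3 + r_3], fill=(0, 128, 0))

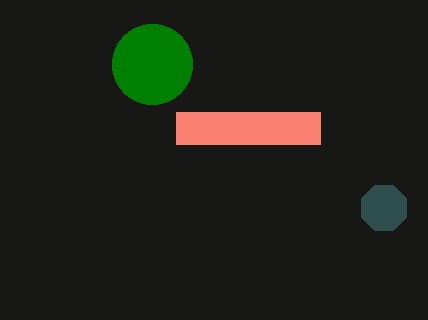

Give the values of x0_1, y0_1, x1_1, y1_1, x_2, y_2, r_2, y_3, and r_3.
x0_1 = 176
y0_1 = 112
x1_1 = 320
y1_1 = 144
x_2 = 384
y_2 = 208
r_2 = 24
y_3 = 64
r_3 = 40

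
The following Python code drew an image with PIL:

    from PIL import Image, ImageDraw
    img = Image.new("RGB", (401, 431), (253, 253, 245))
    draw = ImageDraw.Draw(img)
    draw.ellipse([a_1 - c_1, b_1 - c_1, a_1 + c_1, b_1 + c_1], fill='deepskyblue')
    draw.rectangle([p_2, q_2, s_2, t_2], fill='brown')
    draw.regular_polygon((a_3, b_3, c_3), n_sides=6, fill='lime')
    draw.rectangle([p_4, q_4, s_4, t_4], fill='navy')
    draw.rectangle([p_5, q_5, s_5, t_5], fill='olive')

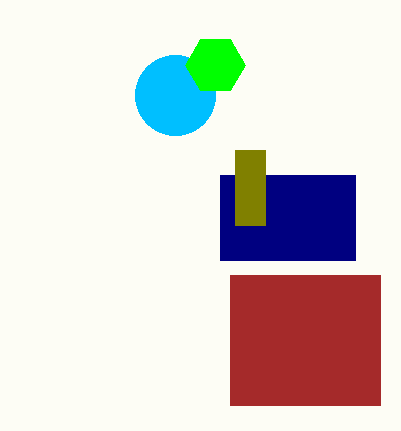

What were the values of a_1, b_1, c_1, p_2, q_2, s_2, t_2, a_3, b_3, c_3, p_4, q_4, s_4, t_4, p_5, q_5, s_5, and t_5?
a_1 = 175; b_1 = 95; c_1 = 40; p_2 = 230; q_2 = 275; s_2 = 380; t_2 = 405; a_3 = 215; b_3 = 65; c_3 = 30; p_4 = 220; q_4 = 175; s_4 = 355; t_4 = 260; p_5 = 235; q_5 = 150; s_5 = 265; t_5 = 225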